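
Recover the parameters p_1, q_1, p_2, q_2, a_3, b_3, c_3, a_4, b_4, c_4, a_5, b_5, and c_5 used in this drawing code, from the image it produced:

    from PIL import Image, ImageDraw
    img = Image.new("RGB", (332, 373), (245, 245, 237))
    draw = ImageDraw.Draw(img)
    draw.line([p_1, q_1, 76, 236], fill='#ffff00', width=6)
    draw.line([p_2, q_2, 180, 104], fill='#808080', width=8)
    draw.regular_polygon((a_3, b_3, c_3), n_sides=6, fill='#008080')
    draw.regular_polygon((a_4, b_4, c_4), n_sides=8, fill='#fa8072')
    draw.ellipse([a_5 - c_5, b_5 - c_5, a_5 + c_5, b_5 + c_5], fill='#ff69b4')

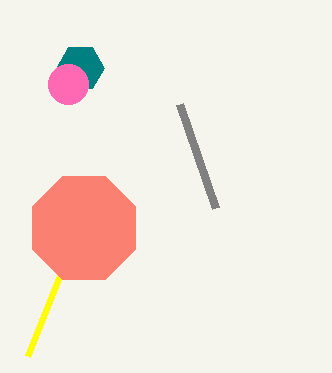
p_1 = 28, q_1 = 356, p_2 = 216, q_2 = 208, a_3 = 80, b_3 = 68, c_3 = 24, a_4 = 84, b_4 = 228, c_4 = 56, a_5 = 68, b_5 = 84, c_5 = 20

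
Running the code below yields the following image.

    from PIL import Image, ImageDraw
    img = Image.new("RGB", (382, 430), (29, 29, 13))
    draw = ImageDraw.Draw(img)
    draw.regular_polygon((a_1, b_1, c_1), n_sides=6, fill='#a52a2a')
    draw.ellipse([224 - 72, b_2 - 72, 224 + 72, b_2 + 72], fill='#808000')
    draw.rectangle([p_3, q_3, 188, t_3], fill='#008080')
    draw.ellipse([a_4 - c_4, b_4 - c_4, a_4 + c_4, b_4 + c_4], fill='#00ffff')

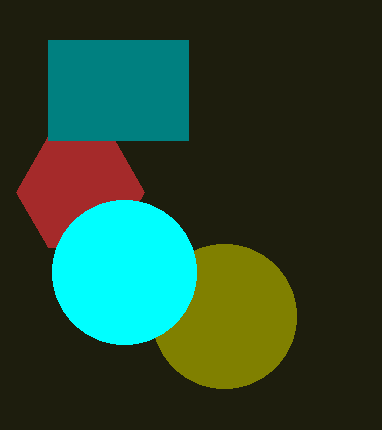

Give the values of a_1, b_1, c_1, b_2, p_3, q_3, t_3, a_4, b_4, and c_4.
a_1 = 80
b_1 = 192
c_1 = 64
b_2 = 316
p_3 = 48
q_3 = 40
t_3 = 140
a_4 = 124
b_4 = 272
c_4 = 72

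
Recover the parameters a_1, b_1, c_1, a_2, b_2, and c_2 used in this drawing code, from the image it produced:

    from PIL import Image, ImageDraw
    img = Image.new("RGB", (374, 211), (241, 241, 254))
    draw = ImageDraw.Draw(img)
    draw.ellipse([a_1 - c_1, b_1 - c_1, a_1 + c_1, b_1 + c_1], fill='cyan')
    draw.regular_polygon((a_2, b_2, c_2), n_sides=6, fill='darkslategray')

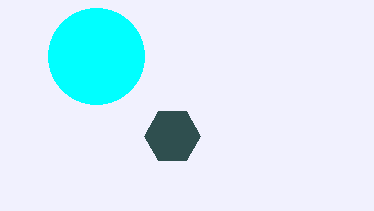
a_1 = 96; b_1 = 56; c_1 = 48; a_2 = 172; b_2 = 136; c_2 = 28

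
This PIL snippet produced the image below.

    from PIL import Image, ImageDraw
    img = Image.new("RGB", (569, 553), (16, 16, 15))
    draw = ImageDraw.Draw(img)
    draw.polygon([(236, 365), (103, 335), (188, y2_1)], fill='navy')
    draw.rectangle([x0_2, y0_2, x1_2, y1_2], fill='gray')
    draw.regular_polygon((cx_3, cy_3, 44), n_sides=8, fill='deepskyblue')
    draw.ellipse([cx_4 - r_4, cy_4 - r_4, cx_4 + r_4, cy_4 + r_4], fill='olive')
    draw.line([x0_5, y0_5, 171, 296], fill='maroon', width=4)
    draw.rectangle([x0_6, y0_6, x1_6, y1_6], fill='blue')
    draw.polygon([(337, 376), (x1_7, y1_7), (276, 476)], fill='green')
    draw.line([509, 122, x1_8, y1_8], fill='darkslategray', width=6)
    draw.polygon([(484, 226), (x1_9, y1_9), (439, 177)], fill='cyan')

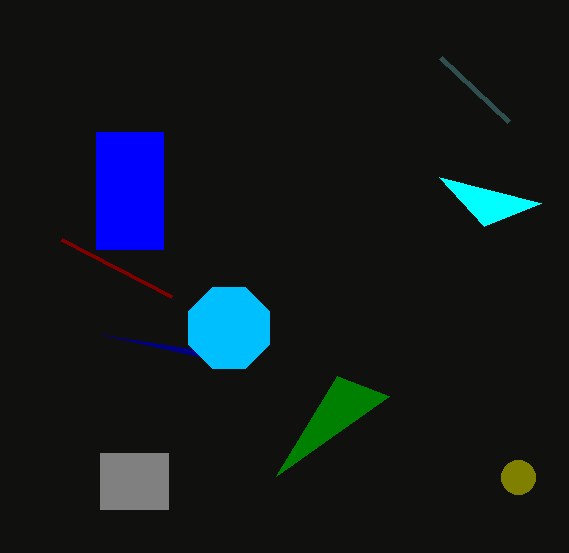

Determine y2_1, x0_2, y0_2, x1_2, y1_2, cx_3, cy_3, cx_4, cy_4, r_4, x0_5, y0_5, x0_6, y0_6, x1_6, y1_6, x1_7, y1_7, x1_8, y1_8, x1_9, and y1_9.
y2_1 = 348, x0_2 = 100, y0_2 = 453, x1_2 = 168, y1_2 = 509, cx_3 = 229, cy_3 = 328, cx_4 = 518, cy_4 = 477, r_4 = 17, x0_5 = 61, y0_5 = 239, x0_6 = 96, y0_6 = 132, x1_6 = 163, y1_6 = 249, x1_7 = 389, y1_7 = 396, x1_8 = 441, y1_8 = 58, x1_9 = 541, y1_9 = 203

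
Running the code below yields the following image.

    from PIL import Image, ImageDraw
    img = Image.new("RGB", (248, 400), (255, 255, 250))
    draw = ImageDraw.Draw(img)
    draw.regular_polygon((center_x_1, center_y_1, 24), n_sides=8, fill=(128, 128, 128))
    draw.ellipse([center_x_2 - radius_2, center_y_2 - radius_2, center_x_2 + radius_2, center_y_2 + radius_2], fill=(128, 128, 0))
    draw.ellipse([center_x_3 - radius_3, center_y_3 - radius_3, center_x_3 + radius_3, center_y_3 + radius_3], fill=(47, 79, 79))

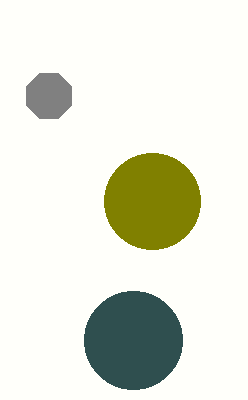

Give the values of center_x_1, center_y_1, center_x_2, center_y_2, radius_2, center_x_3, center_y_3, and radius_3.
center_x_1 = 49, center_y_1 = 96, center_x_2 = 152, center_y_2 = 201, radius_2 = 48, center_x_3 = 133, center_y_3 = 340, radius_3 = 49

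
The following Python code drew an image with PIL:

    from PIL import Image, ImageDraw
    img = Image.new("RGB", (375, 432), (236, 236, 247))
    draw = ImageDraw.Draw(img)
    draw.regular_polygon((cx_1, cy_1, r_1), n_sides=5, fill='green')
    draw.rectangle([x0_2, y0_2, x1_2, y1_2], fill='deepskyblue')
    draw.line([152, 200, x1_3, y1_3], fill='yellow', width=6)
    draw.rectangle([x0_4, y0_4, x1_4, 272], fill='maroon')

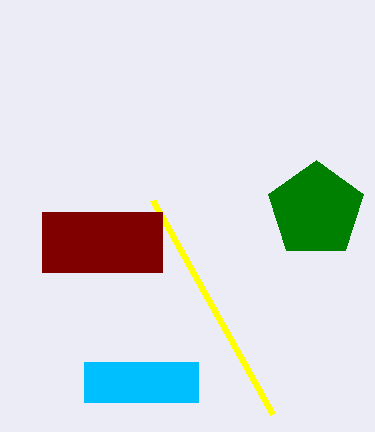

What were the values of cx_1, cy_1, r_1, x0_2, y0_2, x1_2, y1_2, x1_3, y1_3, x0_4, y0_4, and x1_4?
cx_1 = 316, cy_1 = 210, r_1 = 50, x0_2 = 84, y0_2 = 362, x1_2 = 198, y1_2 = 402, x1_3 = 272, y1_3 = 414, x0_4 = 42, y0_4 = 212, x1_4 = 162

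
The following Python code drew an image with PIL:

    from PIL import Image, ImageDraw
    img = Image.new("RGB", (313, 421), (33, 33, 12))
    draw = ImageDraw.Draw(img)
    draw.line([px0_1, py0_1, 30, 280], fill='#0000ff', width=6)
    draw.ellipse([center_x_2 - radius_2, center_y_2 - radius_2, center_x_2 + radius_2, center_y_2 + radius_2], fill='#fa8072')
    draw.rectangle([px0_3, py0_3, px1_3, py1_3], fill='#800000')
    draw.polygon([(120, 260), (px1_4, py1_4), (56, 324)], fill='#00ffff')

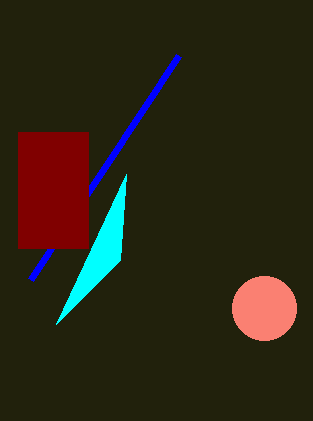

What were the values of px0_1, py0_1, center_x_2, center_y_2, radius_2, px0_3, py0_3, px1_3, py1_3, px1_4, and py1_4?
px0_1 = 178
py0_1 = 56
center_x_2 = 264
center_y_2 = 308
radius_2 = 32
px0_3 = 18
py0_3 = 132
px1_3 = 88
py1_3 = 248
px1_4 = 126
py1_4 = 174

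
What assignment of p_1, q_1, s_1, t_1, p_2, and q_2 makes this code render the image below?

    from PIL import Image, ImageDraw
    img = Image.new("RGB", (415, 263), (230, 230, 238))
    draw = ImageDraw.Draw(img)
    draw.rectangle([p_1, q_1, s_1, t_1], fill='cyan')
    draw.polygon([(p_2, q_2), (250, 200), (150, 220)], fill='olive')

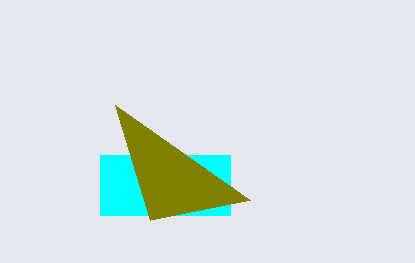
p_1 = 100, q_1 = 155, s_1 = 230, t_1 = 215, p_2 = 115, q_2 = 105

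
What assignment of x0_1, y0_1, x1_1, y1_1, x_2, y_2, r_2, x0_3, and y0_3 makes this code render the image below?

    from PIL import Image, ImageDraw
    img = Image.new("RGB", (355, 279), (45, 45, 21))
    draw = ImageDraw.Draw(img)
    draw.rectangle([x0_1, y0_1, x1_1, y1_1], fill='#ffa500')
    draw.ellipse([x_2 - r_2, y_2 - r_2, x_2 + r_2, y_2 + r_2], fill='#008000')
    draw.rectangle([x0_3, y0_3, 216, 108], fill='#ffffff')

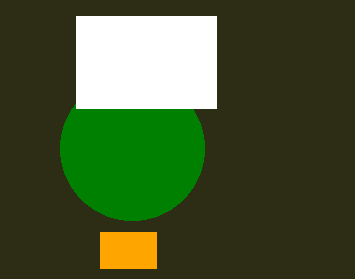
x0_1 = 100
y0_1 = 232
x1_1 = 156
y1_1 = 268
x_2 = 132
y_2 = 148
r_2 = 72
x0_3 = 76
y0_3 = 16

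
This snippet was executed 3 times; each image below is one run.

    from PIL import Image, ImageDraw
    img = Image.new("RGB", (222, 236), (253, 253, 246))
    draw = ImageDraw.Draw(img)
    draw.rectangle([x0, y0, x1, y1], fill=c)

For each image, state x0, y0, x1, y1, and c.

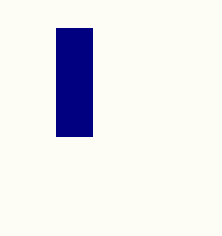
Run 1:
x0 = 56, y0 = 28, x1 = 92, y1 = 136, c = 'navy'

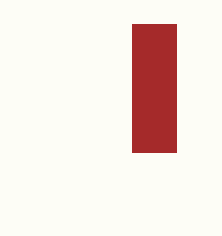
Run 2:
x0 = 132
y0 = 24
x1 = 176
y1 = 152
c = 'brown'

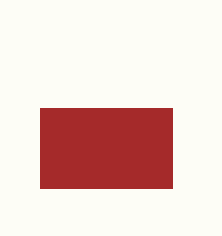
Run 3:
x0 = 40, y0 = 108, x1 = 172, y1 = 188, c = 'brown'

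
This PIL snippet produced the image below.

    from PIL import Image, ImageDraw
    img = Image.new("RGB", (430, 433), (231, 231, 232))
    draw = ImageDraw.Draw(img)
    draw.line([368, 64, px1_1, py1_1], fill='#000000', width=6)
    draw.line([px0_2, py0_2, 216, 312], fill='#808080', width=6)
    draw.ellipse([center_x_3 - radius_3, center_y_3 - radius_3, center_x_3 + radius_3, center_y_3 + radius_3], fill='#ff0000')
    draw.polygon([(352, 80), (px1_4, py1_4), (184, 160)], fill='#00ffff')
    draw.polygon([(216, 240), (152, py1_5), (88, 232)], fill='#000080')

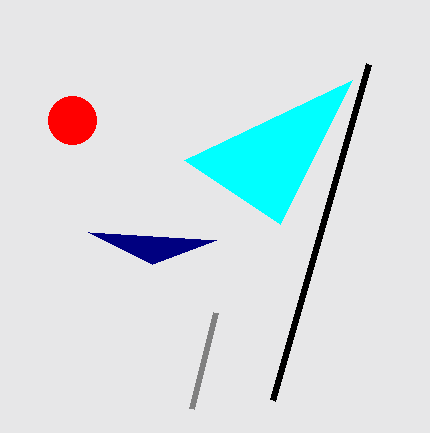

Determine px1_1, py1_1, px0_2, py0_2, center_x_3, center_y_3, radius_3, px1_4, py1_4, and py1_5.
px1_1 = 272
py1_1 = 400
px0_2 = 192
py0_2 = 408
center_x_3 = 72
center_y_3 = 120
radius_3 = 24
px1_4 = 280
py1_4 = 224
py1_5 = 264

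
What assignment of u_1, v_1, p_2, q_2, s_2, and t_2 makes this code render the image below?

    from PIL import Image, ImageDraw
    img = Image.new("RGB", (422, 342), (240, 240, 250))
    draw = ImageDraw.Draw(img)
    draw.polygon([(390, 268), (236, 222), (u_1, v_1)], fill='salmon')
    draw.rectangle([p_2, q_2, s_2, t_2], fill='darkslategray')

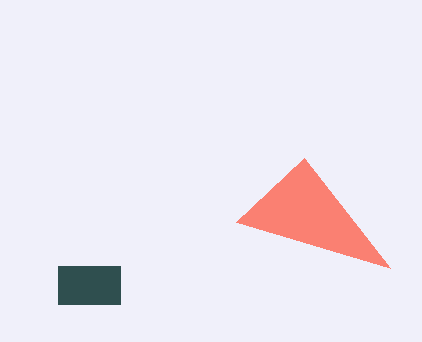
u_1 = 304, v_1 = 158, p_2 = 58, q_2 = 266, s_2 = 120, t_2 = 304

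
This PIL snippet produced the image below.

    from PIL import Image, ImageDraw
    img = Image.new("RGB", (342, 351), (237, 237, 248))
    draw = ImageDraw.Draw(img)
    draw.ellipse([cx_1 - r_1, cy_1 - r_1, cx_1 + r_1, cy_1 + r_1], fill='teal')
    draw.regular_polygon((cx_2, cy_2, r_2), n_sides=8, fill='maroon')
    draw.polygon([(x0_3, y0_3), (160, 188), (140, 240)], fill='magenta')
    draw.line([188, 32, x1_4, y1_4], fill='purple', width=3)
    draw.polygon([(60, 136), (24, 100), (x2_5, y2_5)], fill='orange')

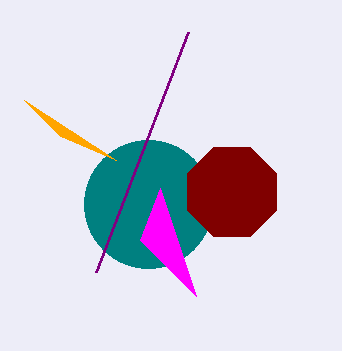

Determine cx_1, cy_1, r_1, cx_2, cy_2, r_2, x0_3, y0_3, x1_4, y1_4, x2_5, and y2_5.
cx_1 = 148, cy_1 = 204, r_1 = 64, cx_2 = 232, cy_2 = 192, r_2 = 48, x0_3 = 196, y0_3 = 296, x1_4 = 96, y1_4 = 272, x2_5 = 116, y2_5 = 160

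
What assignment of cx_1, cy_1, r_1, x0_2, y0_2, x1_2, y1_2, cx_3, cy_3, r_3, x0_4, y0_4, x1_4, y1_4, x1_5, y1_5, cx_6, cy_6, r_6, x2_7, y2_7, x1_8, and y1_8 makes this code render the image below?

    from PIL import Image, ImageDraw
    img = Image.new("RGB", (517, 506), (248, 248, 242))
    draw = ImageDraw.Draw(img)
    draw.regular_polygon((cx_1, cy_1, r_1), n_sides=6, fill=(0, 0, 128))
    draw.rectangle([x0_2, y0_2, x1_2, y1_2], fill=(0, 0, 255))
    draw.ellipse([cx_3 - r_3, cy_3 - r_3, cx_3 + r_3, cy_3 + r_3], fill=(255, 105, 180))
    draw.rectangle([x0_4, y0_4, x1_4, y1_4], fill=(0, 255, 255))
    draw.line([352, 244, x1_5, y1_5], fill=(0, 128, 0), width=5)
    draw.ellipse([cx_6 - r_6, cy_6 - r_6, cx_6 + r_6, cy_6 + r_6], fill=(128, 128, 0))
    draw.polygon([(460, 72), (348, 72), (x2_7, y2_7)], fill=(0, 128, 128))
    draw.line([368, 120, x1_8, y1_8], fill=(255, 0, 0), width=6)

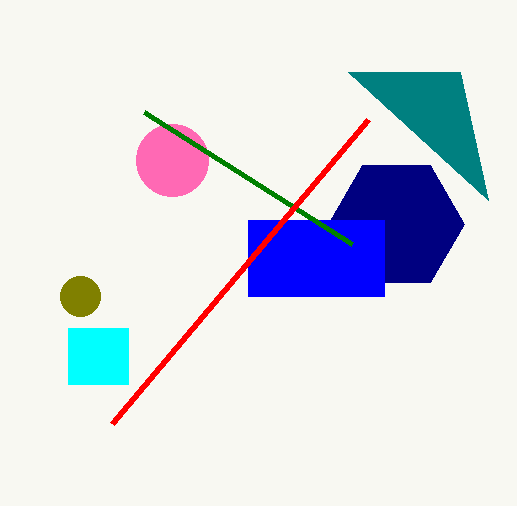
cx_1 = 396; cy_1 = 224; r_1 = 68; x0_2 = 248; y0_2 = 220; x1_2 = 384; y1_2 = 296; cx_3 = 172; cy_3 = 160; r_3 = 36; x0_4 = 68; y0_4 = 328; x1_4 = 128; y1_4 = 384; x1_5 = 144; y1_5 = 112; cx_6 = 80; cy_6 = 296; r_6 = 20; x2_7 = 488; y2_7 = 200; x1_8 = 112; y1_8 = 424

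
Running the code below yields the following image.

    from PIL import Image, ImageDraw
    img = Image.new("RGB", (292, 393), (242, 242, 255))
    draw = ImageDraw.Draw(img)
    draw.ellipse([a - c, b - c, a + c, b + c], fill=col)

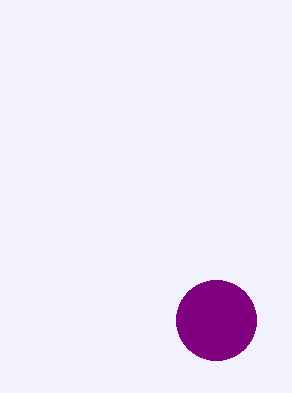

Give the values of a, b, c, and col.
a = 216
b = 320
c = 40
col = 'purple'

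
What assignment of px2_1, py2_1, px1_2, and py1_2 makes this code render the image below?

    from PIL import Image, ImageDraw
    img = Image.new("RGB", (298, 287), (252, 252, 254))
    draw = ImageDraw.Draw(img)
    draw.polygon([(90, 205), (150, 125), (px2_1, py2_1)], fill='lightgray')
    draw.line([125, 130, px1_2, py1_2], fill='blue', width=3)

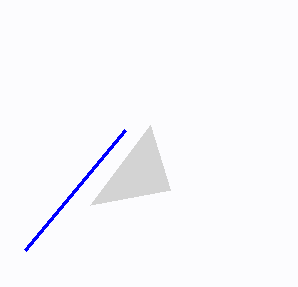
px2_1 = 170
py2_1 = 190
px1_2 = 25
py1_2 = 250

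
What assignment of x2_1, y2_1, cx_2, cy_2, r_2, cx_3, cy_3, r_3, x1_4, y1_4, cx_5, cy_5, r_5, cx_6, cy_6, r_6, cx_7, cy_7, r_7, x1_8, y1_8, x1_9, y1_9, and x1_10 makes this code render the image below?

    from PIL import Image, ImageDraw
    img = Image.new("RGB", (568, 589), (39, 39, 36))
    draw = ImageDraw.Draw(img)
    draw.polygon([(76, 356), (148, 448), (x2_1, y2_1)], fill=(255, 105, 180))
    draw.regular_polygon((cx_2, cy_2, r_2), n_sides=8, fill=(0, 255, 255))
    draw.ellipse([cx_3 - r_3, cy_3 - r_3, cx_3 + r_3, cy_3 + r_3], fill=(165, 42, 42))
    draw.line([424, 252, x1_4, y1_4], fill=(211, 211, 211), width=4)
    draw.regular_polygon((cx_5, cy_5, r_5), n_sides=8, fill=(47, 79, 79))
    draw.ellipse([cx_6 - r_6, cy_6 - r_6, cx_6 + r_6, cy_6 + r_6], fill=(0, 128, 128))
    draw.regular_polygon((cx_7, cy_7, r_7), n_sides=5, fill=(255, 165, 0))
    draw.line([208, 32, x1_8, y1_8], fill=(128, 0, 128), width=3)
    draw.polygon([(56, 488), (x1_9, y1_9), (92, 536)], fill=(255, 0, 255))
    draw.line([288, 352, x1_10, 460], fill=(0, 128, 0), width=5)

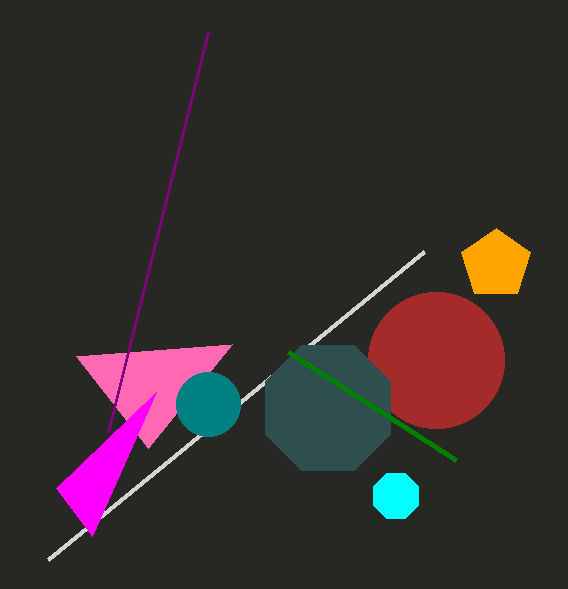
x2_1 = 232, y2_1 = 344, cx_2 = 396, cy_2 = 496, r_2 = 24, cx_3 = 436, cy_3 = 360, r_3 = 68, x1_4 = 48, y1_4 = 560, cx_5 = 328, cy_5 = 408, r_5 = 68, cx_6 = 208, cy_6 = 404, r_6 = 32, cx_7 = 496, cy_7 = 264, r_7 = 36, x1_8 = 108, y1_8 = 432, x1_9 = 156, y1_9 = 392, x1_10 = 456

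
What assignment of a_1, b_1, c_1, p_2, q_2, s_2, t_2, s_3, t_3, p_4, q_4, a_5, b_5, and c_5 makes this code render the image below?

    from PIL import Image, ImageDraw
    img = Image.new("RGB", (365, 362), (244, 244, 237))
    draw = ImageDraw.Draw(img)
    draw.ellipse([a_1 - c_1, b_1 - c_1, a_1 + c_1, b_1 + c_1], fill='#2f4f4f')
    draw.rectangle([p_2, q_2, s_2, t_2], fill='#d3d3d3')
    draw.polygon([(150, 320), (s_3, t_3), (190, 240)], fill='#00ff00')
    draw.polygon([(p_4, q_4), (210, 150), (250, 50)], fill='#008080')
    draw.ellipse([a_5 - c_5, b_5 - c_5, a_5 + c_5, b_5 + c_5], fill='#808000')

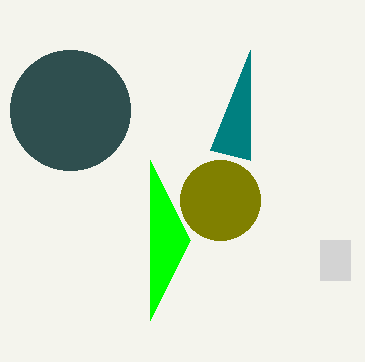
a_1 = 70; b_1 = 110; c_1 = 60; p_2 = 320; q_2 = 240; s_2 = 350; t_2 = 280; s_3 = 150; t_3 = 160; p_4 = 250; q_4 = 160; a_5 = 220; b_5 = 200; c_5 = 40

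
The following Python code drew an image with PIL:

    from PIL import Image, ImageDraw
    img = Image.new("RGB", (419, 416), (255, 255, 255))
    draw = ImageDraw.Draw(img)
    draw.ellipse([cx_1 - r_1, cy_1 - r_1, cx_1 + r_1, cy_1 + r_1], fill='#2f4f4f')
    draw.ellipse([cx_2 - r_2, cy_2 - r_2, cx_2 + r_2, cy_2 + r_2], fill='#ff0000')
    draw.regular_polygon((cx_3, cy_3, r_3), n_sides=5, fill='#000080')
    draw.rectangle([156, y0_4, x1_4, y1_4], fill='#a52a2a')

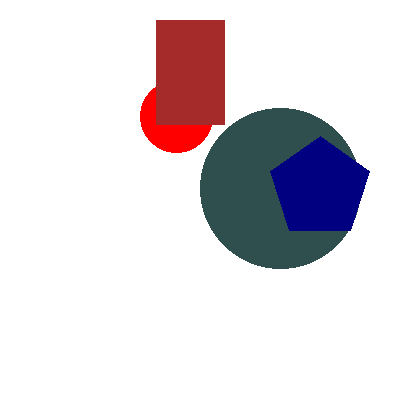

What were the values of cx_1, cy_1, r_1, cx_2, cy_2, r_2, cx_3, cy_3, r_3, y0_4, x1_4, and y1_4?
cx_1 = 280
cy_1 = 188
r_1 = 80
cx_2 = 176
cy_2 = 116
r_2 = 36
cx_3 = 320
cy_3 = 188
r_3 = 52
y0_4 = 20
x1_4 = 224
y1_4 = 124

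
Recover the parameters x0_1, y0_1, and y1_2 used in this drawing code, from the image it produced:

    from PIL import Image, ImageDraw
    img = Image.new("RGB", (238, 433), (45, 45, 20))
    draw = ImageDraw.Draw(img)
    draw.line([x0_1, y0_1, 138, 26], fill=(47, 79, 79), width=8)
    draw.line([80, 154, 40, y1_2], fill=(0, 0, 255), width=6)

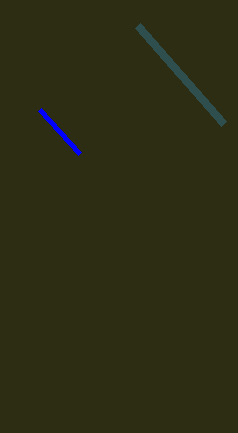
x0_1 = 224, y0_1 = 124, y1_2 = 110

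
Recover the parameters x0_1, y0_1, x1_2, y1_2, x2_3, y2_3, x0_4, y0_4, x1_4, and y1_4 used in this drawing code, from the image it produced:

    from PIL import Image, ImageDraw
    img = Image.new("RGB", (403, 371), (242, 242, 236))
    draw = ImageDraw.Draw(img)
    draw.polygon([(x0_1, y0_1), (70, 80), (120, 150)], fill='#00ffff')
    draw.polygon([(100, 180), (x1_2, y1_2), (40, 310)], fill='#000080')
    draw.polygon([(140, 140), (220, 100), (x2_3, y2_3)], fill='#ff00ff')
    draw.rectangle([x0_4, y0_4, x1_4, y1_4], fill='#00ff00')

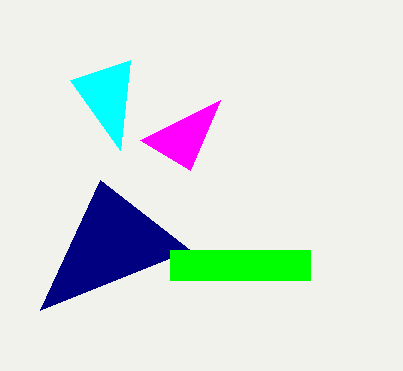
x0_1 = 130, y0_1 = 60, x1_2 = 190, y1_2 = 250, x2_3 = 190, y2_3 = 170, x0_4 = 170, y0_4 = 250, x1_4 = 310, y1_4 = 280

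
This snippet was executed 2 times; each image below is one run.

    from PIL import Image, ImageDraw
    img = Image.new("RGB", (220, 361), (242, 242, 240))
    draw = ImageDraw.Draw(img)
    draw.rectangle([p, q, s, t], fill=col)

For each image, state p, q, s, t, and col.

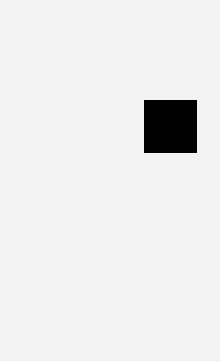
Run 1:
p = 144
q = 100
s = 196
t = 152
col = 'black'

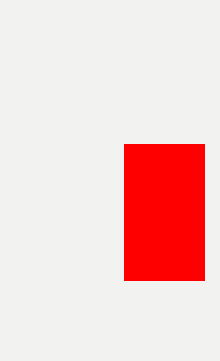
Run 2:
p = 124, q = 144, s = 204, t = 280, col = 'red'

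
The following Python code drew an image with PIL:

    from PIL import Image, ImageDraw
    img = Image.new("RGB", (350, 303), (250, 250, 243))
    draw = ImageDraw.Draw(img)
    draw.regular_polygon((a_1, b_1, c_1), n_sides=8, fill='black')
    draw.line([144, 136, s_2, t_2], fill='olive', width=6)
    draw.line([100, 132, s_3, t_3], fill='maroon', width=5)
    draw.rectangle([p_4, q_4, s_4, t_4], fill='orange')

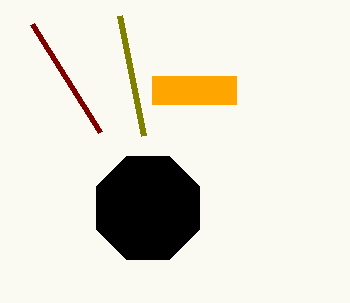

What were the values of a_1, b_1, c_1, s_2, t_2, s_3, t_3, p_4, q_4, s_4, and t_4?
a_1 = 148; b_1 = 208; c_1 = 56; s_2 = 120; t_2 = 16; s_3 = 32; t_3 = 24; p_4 = 152; q_4 = 76; s_4 = 236; t_4 = 104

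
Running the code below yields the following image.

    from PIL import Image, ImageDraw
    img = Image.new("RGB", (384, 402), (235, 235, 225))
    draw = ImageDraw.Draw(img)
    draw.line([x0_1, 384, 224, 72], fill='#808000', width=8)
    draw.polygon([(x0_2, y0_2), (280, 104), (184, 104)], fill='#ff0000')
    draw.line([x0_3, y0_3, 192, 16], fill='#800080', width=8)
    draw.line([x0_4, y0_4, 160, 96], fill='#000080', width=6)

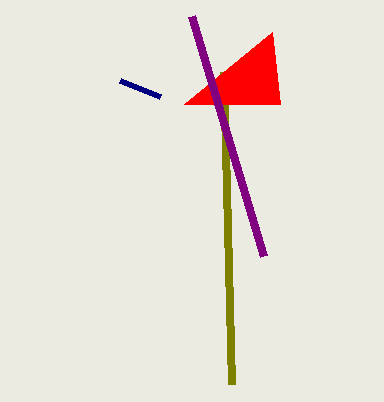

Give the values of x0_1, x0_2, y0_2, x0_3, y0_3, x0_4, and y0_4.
x0_1 = 232, x0_2 = 272, y0_2 = 32, x0_3 = 264, y0_3 = 256, x0_4 = 120, y0_4 = 80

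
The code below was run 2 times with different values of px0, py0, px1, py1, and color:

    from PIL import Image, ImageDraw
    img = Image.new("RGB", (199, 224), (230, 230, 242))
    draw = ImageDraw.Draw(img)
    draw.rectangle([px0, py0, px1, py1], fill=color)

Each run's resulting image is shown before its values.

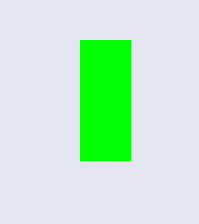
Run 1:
px0 = 80; py0 = 40; px1 = 130; py1 = 160; color = 'lime'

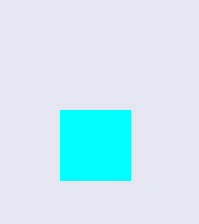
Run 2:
px0 = 60, py0 = 110, px1 = 130, py1 = 180, color = 'cyan'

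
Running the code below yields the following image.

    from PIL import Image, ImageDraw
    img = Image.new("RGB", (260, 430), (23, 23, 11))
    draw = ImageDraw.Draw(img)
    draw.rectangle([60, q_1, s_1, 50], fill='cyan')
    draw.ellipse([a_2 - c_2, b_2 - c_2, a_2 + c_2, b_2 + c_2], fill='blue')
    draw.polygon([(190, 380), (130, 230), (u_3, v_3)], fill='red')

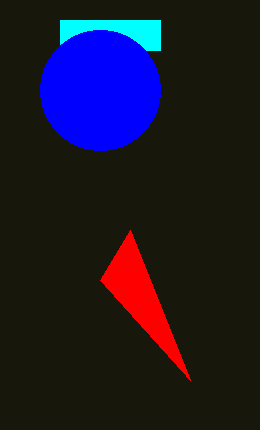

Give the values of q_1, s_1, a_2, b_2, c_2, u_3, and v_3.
q_1 = 20; s_1 = 160; a_2 = 100; b_2 = 90; c_2 = 60; u_3 = 100; v_3 = 280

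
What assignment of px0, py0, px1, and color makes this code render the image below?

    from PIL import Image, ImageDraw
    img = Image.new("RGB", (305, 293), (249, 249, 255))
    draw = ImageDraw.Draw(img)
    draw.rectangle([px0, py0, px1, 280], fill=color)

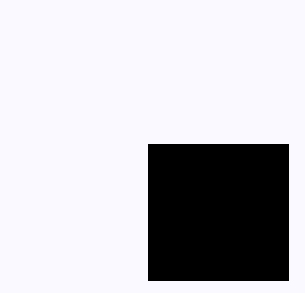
px0 = 148, py0 = 144, px1 = 288, color = 'black'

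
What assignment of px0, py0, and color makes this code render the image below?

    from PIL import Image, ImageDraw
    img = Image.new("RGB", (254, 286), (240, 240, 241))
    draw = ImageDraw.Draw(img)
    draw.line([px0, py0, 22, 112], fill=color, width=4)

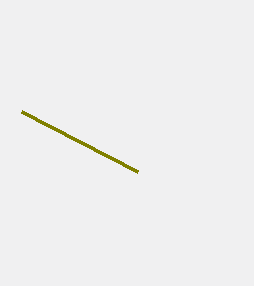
px0 = 138
py0 = 172
color = 'olive'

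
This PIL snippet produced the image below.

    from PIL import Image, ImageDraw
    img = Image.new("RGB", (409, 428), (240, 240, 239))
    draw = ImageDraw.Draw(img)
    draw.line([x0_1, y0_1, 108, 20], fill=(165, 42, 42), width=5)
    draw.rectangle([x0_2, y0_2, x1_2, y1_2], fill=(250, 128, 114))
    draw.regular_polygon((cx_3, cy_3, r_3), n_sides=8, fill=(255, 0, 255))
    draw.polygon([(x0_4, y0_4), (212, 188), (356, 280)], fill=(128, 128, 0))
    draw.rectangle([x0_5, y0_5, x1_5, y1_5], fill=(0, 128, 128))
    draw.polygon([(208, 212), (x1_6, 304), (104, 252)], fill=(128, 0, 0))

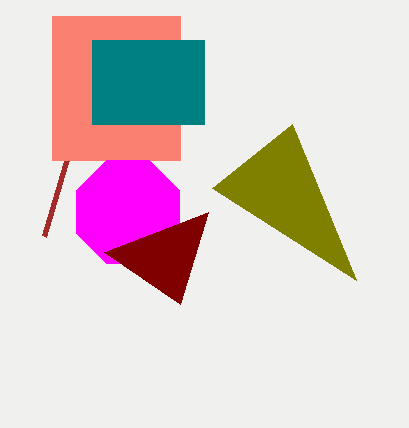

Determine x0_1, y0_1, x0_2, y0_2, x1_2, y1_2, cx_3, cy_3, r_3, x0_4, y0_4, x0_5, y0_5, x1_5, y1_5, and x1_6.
x0_1 = 44, y0_1 = 236, x0_2 = 52, y0_2 = 16, x1_2 = 180, y1_2 = 160, cx_3 = 128, cy_3 = 212, r_3 = 56, x0_4 = 292, y0_4 = 124, x0_5 = 92, y0_5 = 40, x1_5 = 204, y1_5 = 124, x1_6 = 180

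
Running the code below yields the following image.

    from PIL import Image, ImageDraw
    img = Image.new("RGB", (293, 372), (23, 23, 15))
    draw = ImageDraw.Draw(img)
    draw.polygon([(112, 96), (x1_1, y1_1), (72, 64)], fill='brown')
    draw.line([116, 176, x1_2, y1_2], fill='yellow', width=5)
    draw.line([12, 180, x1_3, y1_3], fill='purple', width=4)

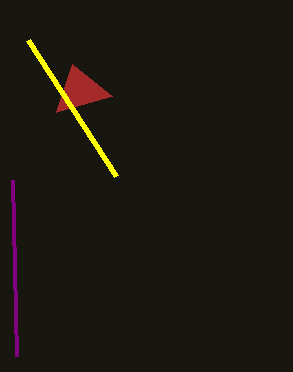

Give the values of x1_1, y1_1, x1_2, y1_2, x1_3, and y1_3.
x1_1 = 56
y1_1 = 112
x1_2 = 28
y1_2 = 40
x1_3 = 16
y1_3 = 356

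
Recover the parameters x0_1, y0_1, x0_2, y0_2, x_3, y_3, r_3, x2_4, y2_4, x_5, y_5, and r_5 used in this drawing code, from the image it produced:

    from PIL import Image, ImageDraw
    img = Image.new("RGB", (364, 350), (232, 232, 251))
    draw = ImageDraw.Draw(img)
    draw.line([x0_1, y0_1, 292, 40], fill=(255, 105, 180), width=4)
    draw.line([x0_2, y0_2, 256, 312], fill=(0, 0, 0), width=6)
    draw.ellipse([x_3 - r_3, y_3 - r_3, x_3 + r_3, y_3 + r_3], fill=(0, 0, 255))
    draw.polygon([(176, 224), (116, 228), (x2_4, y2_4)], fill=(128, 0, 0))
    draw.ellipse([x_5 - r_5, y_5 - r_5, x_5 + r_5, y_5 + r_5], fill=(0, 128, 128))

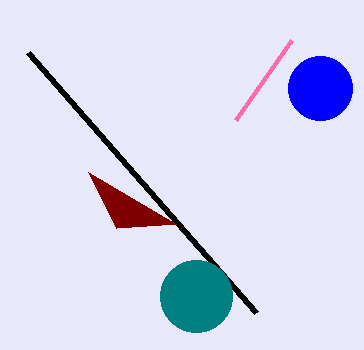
x0_1 = 236, y0_1 = 120, x0_2 = 28, y0_2 = 52, x_3 = 320, y_3 = 88, r_3 = 32, x2_4 = 88, y2_4 = 172, x_5 = 196, y_5 = 296, r_5 = 36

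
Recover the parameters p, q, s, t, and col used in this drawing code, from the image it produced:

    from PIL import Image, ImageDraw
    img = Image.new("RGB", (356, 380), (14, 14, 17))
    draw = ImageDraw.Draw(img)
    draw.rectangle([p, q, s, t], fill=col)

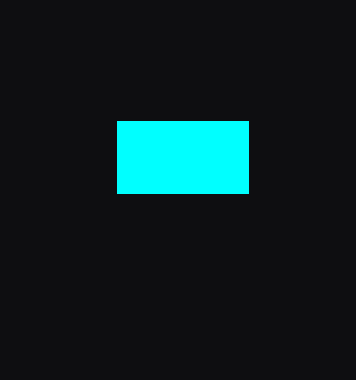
p = 117; q = 121; s = 248; t = 193; col = 'cyan'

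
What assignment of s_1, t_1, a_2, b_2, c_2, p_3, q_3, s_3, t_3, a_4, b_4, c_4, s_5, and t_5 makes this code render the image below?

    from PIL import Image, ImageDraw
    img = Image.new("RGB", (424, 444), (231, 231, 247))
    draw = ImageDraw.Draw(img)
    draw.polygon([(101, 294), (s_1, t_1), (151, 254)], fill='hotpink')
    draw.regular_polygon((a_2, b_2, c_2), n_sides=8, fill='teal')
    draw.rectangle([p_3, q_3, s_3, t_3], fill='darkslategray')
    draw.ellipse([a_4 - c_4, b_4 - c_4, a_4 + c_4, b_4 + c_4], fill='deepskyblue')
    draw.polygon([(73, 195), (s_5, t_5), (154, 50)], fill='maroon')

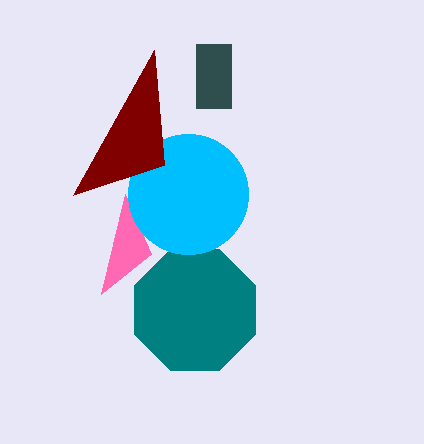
s_1 = 125
t_1 = 194
a_2 = 195
b_2 = 310
c_2 = 65
p_3 = 196
q_3 = 44
s_3 = 231
t_3 = 108
a_4 = 188
b_4 = 194
c_4 = 60
s_5 = 164
t_5 = 165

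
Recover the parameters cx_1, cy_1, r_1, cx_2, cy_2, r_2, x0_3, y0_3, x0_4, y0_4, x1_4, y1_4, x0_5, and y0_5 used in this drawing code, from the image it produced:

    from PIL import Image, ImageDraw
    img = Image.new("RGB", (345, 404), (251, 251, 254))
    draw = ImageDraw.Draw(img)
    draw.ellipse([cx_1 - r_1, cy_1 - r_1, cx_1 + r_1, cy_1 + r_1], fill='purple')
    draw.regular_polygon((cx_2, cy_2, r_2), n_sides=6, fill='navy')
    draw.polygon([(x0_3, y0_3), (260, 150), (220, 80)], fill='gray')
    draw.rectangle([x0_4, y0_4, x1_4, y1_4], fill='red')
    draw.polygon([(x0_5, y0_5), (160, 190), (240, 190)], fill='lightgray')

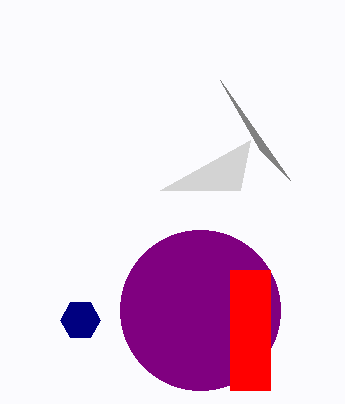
cx_1 = 200, cy_1 = 310, r_1 = 80, cx_2 = 80, cy_2 = 320, r_2 = 20, x0_3 = 290, y0_3 = 180, x0_4 = 230, y0_4 = 270, x1_4 = 270, y1_4 = 390, x0_5 = 250, y0_5 = 140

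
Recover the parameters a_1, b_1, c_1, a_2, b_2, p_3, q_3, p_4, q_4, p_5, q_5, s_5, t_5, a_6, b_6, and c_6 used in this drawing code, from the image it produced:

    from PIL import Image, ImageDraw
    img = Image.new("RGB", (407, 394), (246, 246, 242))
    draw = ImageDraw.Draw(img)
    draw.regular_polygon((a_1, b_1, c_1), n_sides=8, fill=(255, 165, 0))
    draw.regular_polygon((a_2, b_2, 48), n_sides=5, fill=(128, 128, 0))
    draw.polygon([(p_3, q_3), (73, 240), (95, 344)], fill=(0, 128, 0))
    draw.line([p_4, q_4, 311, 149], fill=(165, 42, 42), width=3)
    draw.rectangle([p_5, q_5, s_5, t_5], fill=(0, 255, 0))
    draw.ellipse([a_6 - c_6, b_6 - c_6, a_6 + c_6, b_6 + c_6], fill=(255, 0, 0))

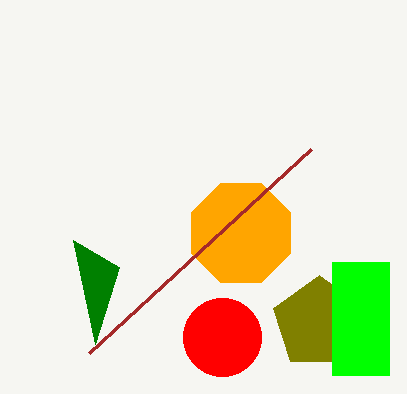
a_1 = 241; b_1 = 233; c_1 = 54; a_2 = 319; b_2 = 323; p_3 = 119; q_3 = 267; p_4 = 89; q_4 = 353; p_5 = 332; q_5 = 262; s_5 = 389; t_5 = 375; a_6 = 222; b_6 = 337; c_6 = 39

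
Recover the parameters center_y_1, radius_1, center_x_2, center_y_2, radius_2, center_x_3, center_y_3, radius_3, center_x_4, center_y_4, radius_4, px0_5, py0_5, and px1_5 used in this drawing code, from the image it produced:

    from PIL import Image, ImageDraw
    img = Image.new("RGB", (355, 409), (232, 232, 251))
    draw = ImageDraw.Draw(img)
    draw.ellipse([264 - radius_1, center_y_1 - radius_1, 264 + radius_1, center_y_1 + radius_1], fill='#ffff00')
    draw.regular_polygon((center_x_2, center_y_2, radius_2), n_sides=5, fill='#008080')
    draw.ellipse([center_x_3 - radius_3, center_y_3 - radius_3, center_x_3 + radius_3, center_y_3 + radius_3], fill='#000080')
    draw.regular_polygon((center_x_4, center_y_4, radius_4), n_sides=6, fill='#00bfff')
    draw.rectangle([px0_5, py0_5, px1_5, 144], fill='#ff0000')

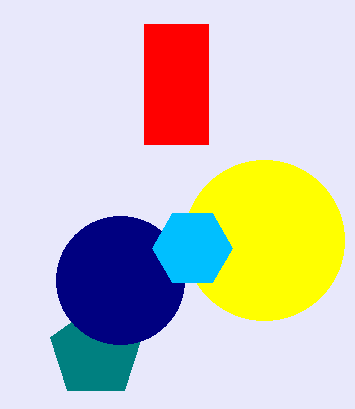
center_y_1 = 240; radius_1 = 80; center_x_2 = 96; center_y_2 = 352; radius_2 = 48; center_x_3 = 120; center_y_3 = 280; radius_3 = 64; center_x_4 = 192; center_y_4 = 248; radius_4 = 40; px0_5 = 144; py0_5 = 24; px1_5 = 208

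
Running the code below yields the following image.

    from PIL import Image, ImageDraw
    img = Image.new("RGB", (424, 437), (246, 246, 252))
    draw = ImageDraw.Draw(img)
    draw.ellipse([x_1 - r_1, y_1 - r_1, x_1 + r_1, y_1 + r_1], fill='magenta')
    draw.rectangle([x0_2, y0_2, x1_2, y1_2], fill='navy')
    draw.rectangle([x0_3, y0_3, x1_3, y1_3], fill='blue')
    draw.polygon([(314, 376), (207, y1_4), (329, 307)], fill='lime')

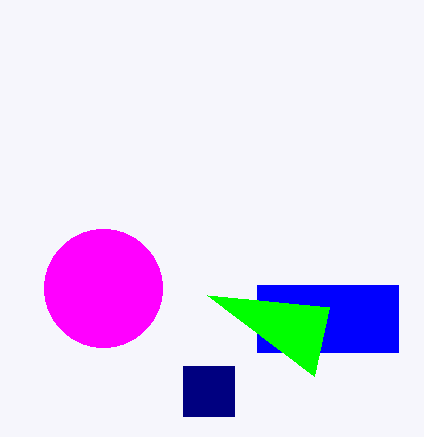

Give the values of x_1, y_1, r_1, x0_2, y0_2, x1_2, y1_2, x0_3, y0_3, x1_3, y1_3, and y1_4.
x_1 = 103, y_1 = 288, r_1 = 59, x0_2 = 183, y0_2 = 366, x1_2 = 234, y1_2 = 416, x0_3 = 257, y0_3 = 285, x1_3 = 398, y1_3 = 352, y1_4 = 295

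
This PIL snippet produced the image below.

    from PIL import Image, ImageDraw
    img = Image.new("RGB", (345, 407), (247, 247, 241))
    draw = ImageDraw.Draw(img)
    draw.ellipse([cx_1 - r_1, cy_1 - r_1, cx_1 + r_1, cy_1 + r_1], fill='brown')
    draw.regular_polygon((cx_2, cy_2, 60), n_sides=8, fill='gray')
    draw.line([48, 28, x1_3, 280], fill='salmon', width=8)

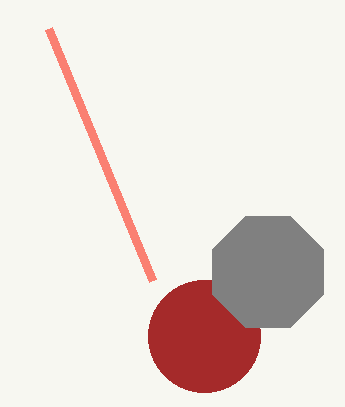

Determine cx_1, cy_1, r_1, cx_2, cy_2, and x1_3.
cx_1 = 204, cy_1 = 336, r_1 = 56, cx_2 = 268, cy_2 = 272, x1_3 = 152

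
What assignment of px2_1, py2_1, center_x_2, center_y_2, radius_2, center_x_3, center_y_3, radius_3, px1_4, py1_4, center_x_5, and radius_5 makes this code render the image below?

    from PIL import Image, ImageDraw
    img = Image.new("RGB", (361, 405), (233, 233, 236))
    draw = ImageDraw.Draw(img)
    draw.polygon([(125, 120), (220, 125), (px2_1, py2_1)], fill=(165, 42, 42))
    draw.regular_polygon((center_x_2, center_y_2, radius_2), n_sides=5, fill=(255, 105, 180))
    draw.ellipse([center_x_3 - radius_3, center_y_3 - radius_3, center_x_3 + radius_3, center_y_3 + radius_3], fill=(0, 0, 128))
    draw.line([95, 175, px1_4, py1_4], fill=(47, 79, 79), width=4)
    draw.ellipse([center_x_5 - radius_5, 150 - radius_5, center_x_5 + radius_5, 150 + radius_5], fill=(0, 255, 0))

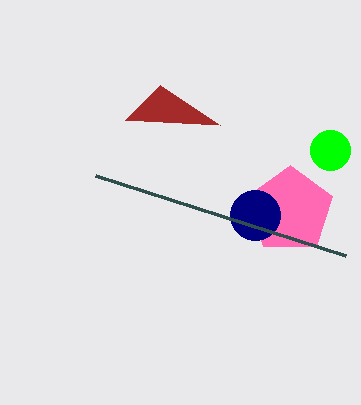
px2_1 = 160, py2_1 = 85, center_x_2 = 290, center_y_2 = 210, radius_2 = 45, center_x_3 = 255, center_y_3 = 215, radius_3 = 25, px1_4 = 345, py1_4 = 255, center_x_5 = 330, radius_5 = 20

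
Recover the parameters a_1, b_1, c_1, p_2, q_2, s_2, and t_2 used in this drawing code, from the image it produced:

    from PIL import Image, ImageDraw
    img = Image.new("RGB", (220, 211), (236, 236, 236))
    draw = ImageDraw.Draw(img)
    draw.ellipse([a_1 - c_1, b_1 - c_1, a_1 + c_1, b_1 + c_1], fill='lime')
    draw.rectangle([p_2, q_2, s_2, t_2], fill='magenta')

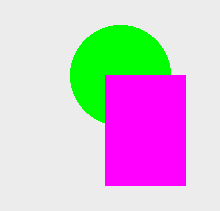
a_1 = 120, b_1 = 75, c_1 = 50, p_2 = 105, q_2 = 75, s_2 = 185, t_2 = 185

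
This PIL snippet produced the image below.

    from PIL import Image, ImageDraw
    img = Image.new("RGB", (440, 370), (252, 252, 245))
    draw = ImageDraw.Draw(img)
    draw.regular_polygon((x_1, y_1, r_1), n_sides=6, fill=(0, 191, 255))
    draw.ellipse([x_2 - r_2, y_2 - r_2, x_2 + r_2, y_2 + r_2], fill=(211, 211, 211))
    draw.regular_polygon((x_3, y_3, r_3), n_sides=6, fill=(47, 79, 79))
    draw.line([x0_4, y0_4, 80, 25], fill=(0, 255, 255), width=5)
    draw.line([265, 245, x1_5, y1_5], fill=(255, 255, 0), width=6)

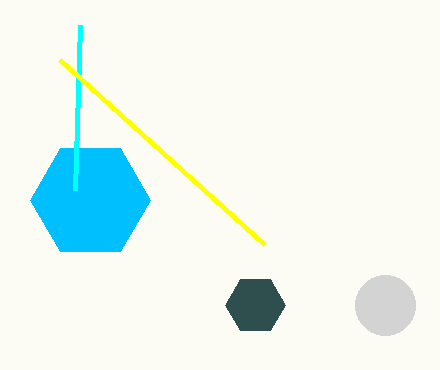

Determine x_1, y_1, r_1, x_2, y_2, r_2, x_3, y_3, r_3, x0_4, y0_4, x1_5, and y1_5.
x_1 = 90, y_1 = 200, r_1 = 60, x_2 = 385, y_2 = 305, r_2 = 30, x_3 = 255, y_3 = 305, r_3 = 30, x0_4 = 75, y0_4 = 190, x1_5 = 60, y1_5 = 60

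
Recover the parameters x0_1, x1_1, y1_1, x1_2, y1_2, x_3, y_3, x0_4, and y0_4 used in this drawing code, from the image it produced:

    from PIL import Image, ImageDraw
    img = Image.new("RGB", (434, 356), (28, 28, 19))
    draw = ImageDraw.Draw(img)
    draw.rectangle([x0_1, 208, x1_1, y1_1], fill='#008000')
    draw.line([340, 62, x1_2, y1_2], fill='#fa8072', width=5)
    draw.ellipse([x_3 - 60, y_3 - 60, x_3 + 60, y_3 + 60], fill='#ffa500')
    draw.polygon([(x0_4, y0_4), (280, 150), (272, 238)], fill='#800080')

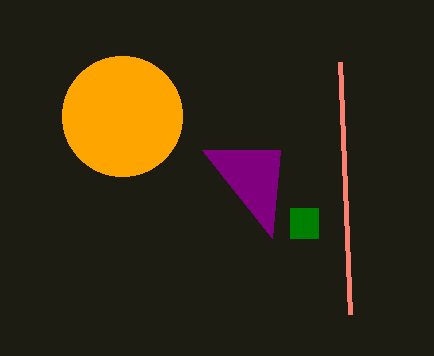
x0_1 = 290; x1_1 = 318; y1_1 = 238; x1_2 = 350; y1_2 = 314; x_3 = 122; y_3 = 116; x0_4 = 202; y0_4 = 150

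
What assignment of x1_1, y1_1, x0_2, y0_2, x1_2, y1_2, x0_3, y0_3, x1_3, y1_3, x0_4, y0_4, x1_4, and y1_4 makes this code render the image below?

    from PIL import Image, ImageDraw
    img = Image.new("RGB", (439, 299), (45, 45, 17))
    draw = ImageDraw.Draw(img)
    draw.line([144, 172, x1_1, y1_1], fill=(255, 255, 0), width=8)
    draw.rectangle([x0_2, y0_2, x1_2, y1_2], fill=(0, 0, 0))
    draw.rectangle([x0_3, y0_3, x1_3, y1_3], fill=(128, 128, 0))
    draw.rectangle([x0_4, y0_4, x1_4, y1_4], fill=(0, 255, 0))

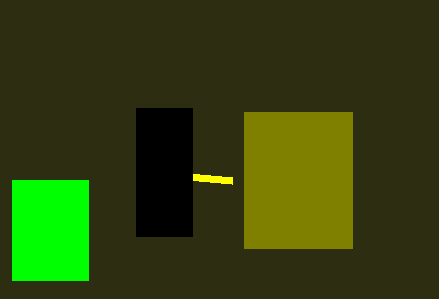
x1_1 = 232
y1_1 = 180
x0_2 = 136
y0_2 = 108
x1_2 = 192
y1_2 = 236
x0_3 = 244
y0_3 = 112
x1_3 = 352
y1_3 = 248
x0_4 = 12
y0_4 = 180
x1_4 = 88
y1_4 = 280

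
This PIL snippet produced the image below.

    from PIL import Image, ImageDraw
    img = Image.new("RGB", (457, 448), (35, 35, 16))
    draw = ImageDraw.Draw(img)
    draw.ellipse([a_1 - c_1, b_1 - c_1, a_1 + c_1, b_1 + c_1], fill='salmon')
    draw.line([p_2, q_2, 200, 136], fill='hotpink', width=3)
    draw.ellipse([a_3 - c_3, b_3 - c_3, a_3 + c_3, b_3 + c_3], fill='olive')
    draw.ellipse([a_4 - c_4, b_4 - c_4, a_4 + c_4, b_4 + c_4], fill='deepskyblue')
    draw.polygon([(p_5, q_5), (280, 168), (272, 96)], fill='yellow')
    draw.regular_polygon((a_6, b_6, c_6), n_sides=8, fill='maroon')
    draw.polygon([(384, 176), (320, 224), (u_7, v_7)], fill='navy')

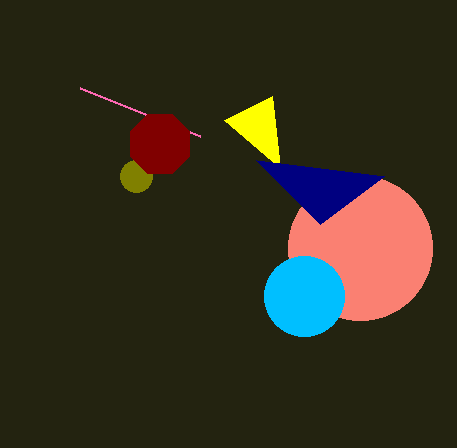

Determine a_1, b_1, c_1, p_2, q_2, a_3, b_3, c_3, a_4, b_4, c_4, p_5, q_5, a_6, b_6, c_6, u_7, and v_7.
a_1 = 360; b_1 = 248; c_1 = 72; p_2 = 80; q_2 = 88; a_3 = 136; b_3 = 176; c_3 = 16; a_4 = 304; b_4 = 296; c_4 = 40; p_5 = 224; q_5 = 120; a_6 = 160; b_6 = 144; c_6 = 32; u_7 = 256; v_7 = 160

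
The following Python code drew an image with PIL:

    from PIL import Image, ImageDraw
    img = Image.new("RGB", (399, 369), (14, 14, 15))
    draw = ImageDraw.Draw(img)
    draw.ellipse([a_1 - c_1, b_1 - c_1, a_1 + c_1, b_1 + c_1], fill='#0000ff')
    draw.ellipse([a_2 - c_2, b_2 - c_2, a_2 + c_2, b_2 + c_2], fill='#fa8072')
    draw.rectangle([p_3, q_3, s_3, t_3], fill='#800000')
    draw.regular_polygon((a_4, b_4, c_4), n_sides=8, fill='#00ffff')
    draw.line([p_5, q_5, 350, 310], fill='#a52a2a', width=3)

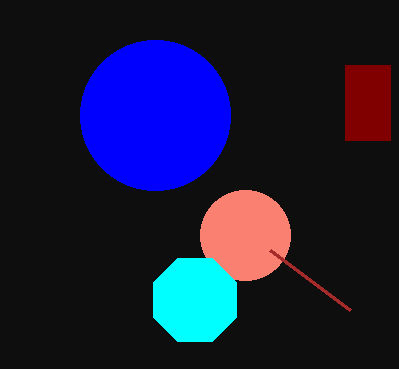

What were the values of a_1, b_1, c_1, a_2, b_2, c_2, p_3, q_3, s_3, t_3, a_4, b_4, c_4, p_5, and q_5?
a_1 = 155; b_1 = 115; c_1 = 75; a_2 = 245; b_2 = 235; c_2 = 45; p_3 = 345; q_3 = 65; s_3 = 390; t_3 = 140; a_4 = 195; b_4 = 300; c_4 = 45; p_5 = 270; q_5 = 250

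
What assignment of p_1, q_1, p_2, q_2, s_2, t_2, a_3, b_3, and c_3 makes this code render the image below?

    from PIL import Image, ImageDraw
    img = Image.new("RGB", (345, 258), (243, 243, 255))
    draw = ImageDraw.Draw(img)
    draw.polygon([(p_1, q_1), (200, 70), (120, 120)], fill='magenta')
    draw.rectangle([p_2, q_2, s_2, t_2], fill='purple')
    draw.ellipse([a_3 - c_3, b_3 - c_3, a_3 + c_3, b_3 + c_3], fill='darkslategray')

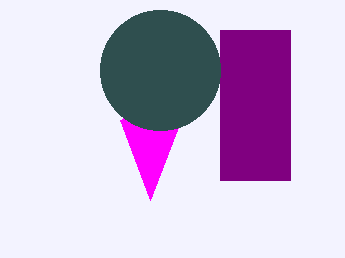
p_1 = 150; q_1 = 200; p_2 = 220; q_2 = 30; s_2 = 290; t_2 = 180; a_3 = 160; b_3 = 70; c_3 = 60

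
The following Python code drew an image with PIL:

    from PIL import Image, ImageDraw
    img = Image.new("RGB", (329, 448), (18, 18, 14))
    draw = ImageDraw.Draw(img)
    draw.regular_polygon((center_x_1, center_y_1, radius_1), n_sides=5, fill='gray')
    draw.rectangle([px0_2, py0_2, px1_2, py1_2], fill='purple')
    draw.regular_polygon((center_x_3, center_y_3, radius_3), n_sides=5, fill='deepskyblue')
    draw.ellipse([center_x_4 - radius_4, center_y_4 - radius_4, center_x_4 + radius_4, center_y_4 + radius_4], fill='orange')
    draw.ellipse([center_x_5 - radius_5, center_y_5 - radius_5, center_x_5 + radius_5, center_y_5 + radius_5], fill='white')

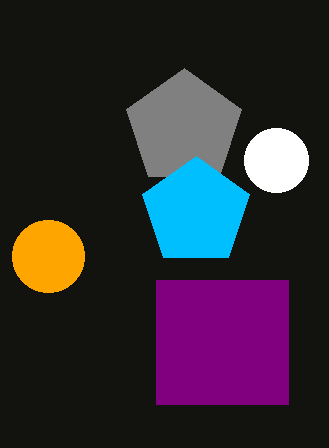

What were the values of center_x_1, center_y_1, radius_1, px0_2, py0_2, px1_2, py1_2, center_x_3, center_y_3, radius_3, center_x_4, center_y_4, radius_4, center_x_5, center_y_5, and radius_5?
center_x_1 = 184
center_y_1 = 128
radius_1 = 60
px0_2 = 156
py0_2 = 280
px1_2 = 288
py1_2 = 404
center_x_3 = 196
center_y_3 = 212
radius_3 = 56
center_x_4 = 48
center_y_4 = 256
radius_4 = 36
center_x_5 = 276
center_y_5 = 160
radius_5 = 32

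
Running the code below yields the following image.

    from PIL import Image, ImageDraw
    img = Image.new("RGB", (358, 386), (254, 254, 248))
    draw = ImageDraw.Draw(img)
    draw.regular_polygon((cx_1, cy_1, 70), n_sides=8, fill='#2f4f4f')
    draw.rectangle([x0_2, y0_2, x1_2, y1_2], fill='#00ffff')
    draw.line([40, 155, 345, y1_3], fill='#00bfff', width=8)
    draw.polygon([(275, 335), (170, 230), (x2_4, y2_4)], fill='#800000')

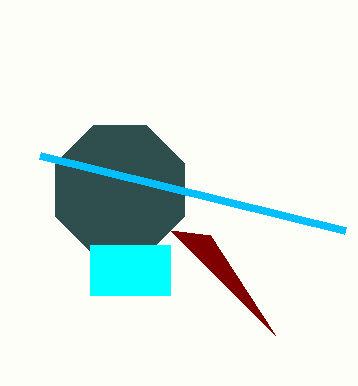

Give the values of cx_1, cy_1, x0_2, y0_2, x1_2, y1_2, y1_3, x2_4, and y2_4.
cx_1 = 120
cy_1 = 190
x0_2 = 90
y0_2 = 245
x1_2 = 170
y1_2 = 295
y1_3 = 230
x2_4 = 210
y2_4 = 235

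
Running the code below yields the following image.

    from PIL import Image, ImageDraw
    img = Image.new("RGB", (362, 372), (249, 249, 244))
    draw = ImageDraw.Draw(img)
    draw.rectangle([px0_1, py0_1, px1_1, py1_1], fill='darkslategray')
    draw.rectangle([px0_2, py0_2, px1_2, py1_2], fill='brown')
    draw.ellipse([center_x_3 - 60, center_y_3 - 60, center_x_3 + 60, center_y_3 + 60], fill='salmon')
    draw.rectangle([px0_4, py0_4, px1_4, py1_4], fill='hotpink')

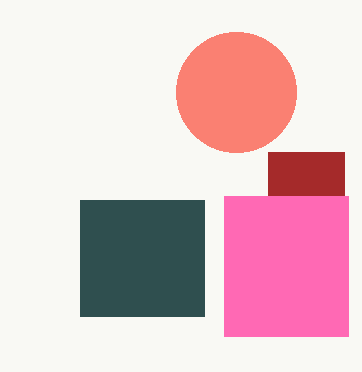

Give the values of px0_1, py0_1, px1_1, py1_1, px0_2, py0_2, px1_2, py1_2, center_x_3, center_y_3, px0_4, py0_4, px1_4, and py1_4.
px0_1 = 80; py0_1 = 200; px1_1 = 204; py1_1 = 316; px0_2 = 268; py0_2 = 152; px1_2 = 344; py1_2 = 196; center_x_3 = 236; center_y_3 = 92; px0_4 = 224; py0_4 = 196; px1_4 = 348; py1_4 = 336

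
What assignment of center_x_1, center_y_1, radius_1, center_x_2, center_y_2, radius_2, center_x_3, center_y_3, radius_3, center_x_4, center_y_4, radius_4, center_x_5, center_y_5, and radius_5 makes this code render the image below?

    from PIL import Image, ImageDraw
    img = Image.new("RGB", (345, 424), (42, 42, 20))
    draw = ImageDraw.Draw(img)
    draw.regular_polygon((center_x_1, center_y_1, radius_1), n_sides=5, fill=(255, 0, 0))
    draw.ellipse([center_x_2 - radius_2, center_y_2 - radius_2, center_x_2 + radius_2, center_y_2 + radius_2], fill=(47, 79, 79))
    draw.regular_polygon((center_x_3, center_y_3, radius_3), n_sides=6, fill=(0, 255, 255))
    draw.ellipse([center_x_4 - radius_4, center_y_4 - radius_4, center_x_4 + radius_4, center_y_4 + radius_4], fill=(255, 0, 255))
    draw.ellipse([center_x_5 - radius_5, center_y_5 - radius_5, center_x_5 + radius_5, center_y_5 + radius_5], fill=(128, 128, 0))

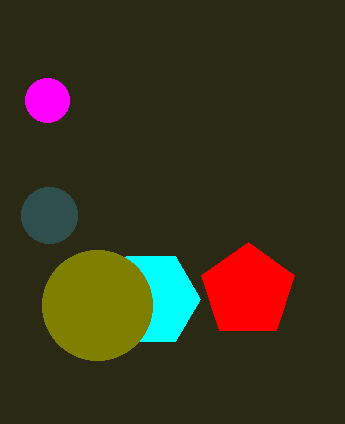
center_x_1 = 248; center_y_1 = 291; radius_1 = 49; center_x_2 = 49; center_y_2 = 215; radius_2 = 28; center_x_3 = 151; center_y_3 = 299; radius_3 = 49; center_x_4 = 47; center_y_4 = 100; radius_4 = 22; center_x_5 = 97; center_y_5 = 305; radius_5 = 55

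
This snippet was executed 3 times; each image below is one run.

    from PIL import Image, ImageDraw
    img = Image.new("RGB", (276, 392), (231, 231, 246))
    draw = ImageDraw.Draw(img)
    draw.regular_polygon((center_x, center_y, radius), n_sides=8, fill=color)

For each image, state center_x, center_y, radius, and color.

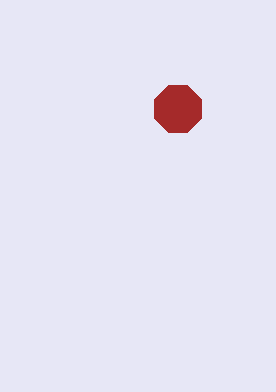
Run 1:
center_x = 178; center_y = 109; radius = 25; color = 'brown'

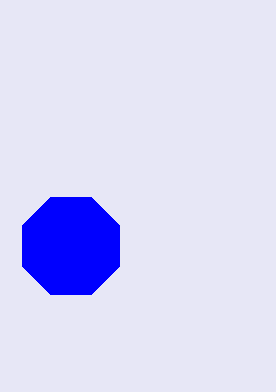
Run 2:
center_x = 71, center_y = 246, radius = 53, color = 'blue'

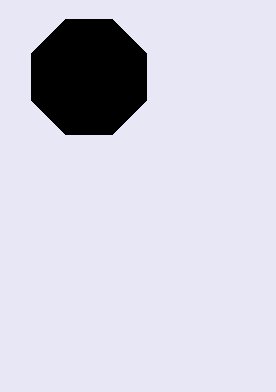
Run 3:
center_x = 89
center_y = 77
radius = 62
color = 'black'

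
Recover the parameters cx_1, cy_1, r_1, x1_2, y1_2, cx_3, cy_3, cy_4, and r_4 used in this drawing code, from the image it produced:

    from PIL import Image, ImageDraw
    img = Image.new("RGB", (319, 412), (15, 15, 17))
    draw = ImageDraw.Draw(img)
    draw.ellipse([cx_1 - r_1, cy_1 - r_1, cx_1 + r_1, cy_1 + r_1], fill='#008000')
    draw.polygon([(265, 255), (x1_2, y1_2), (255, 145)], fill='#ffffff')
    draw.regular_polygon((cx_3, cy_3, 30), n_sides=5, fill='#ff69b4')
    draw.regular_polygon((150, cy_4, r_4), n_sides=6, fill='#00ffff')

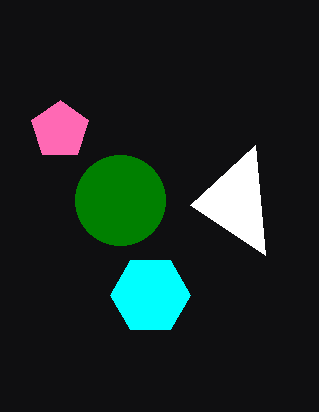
cx_1 = 120
cy_1 = 200
r_1 = 45
x1_2 = 190
y1_2 = 205
cx_3 = 60
cy_3 = 130
cy_4 = 295
r_4 = 40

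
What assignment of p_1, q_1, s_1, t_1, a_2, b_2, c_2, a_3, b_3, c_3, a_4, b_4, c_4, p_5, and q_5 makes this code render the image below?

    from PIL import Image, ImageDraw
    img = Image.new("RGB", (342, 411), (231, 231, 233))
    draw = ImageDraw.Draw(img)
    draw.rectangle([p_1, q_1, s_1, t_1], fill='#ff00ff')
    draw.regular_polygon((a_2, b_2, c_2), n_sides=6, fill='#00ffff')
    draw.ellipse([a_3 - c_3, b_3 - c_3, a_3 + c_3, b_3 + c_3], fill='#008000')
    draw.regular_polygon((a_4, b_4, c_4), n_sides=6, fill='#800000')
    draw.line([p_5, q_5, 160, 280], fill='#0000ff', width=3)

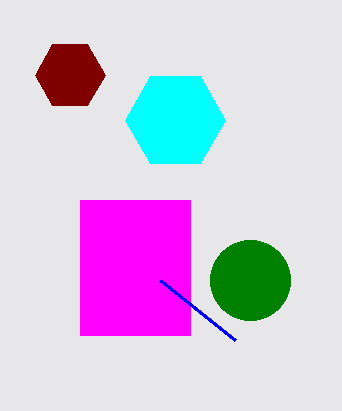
p_1 = 80; q_1 = 200; s_1 = 190; t_1 = 335; a_2 = 175; b_2 = 120; c_2 = 50; a_3 = 250; b_3 = 280; c_3 = 40; a_4 = 70; b_4 = 75; c_4 = 35; p_5 = 235; q_5 = 340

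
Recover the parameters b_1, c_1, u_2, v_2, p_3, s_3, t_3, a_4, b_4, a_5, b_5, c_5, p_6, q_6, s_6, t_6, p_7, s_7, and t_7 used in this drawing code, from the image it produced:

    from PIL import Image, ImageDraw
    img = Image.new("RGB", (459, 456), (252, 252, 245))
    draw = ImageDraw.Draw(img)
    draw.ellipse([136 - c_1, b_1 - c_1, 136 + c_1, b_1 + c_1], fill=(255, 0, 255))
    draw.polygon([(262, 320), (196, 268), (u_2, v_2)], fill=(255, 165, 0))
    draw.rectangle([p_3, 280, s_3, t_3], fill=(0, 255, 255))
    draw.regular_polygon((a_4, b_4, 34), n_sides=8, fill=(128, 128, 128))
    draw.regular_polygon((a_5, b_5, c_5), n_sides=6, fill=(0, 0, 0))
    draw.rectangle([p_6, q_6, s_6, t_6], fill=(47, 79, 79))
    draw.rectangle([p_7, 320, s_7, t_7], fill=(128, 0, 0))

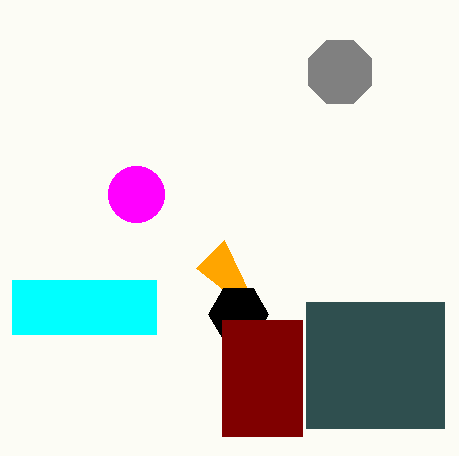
b_1 = 194, c_1 = 28, u_2 = 224, v_2 = 240, p_3 = 12, s_3 = 156, t_3 = 334, a_4 = 340, b_4 = 72, a_5 = 238, b_5 = 314, c_5 = 30, p_6 = 306, q_6 = 302, s_6 = 444, t_6 = 428, p_7 = 222, s_7 = 302, t_7 = 436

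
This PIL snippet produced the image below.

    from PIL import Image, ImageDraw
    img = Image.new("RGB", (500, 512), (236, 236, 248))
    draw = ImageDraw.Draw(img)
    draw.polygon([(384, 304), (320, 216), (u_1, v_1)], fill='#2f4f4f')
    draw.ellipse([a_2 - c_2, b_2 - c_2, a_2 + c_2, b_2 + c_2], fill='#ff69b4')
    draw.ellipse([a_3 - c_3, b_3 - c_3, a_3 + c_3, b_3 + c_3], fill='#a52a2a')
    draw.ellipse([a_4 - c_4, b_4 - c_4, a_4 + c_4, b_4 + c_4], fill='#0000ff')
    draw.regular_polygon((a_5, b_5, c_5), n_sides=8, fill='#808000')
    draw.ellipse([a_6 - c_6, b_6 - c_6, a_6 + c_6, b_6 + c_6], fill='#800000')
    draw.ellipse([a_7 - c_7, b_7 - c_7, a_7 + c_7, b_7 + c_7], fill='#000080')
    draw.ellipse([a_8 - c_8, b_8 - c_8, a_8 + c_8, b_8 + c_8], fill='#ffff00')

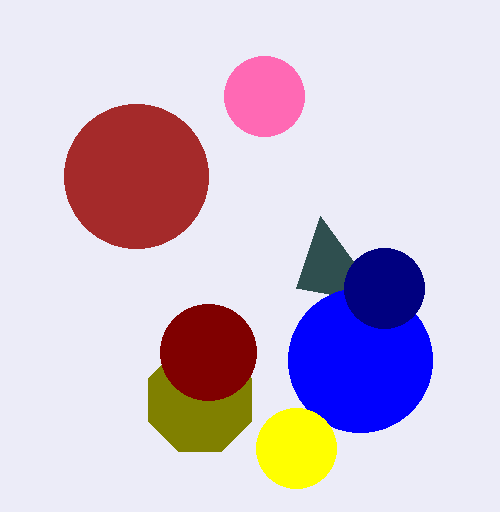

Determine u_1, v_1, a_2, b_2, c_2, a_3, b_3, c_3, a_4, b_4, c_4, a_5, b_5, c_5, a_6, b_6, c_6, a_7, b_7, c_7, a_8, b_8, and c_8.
u_1 = 296
v_1 = 288
a_2 = 264
b_2 = 96
c_2 = 40
a_3 = 136
b_3 = 176
c_3 = 72
a_4 = 360
b_4 = 360
c_4 = 72
a_5 = 200
b_5 = 400
c_5 = 56
a_6 = 208
b_6 = 352
c_6 = 48
a_7 = 384
b_7 = 288
c_7 = 40
a_8 = 296
b_8 = 448
c_8 = 40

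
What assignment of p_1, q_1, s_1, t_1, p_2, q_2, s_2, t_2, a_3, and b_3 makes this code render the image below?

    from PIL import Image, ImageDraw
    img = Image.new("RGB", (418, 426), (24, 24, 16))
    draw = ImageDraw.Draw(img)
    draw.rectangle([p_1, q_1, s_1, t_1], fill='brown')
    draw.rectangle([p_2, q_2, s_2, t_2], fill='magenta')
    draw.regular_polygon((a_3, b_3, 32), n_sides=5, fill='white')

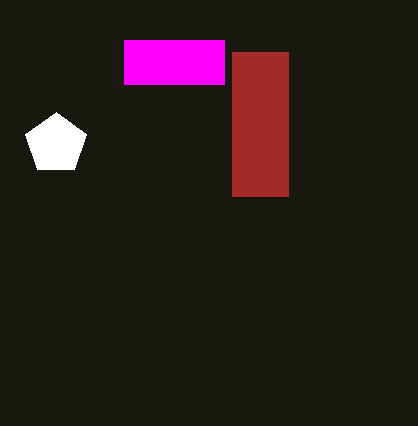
p_1 = 232, q_1 = 52, s_1 = 288, t_1 = 196, p_2 = 124, q_2 = 40, s_2 = 224, t_2 = 84, a_3 = 56, b_3 = 144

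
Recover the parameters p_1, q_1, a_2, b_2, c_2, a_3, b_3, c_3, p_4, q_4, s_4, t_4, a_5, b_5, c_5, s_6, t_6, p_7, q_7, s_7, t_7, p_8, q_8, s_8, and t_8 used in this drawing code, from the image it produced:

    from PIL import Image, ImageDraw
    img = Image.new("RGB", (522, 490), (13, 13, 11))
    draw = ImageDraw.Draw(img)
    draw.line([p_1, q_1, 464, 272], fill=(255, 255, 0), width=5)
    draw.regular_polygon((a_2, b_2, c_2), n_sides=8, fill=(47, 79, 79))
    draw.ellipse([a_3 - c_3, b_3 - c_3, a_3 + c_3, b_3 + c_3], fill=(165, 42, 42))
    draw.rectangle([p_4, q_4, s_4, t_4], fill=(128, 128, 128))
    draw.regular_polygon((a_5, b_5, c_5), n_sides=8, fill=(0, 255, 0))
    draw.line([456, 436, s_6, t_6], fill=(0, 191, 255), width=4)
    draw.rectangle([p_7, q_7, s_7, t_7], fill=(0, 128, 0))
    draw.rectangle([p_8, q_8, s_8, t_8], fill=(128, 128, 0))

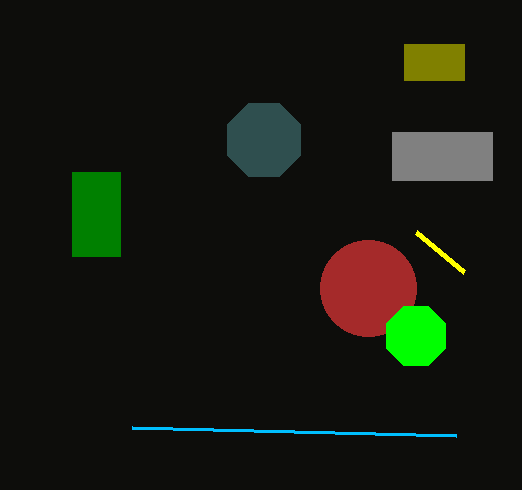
p_1 = 416
q_1 = 232
a_2 = 264
b_2 = 140
c_2 = 40
a_3 = 368
b_3 = 288
c_3 = 48
p_4 = 392
q_4 = 132
s_4 = 492
t_4 = 180
a_5 = 416
b_5 = 336
c_5 = 32
s_6 = 132
t_6 = 428
p_7 = 72
q_7 = 172
s_7 = 120
t_7 = 256
p_8 = 404
q_8 = 44
s_8 = 464
t_8 = 80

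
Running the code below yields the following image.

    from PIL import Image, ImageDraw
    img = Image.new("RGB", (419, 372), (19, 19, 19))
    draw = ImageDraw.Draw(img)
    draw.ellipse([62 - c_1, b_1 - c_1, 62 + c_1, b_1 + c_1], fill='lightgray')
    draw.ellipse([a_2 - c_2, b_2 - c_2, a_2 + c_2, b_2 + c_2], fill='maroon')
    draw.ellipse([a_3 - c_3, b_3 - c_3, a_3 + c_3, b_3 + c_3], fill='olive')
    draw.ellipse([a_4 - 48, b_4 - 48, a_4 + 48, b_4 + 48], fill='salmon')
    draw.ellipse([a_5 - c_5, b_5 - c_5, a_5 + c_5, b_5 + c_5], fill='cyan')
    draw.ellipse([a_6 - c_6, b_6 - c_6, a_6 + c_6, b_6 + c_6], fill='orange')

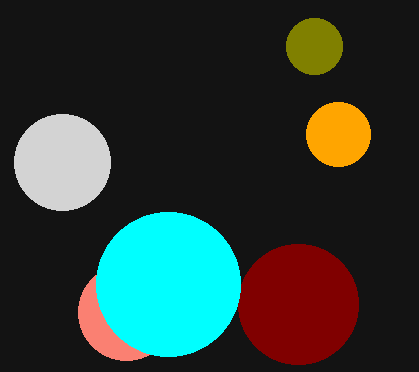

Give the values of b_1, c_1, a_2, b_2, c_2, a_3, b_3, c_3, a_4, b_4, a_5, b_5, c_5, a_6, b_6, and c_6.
b_1 = 162
c_1 = 48
a_2 = 298
b_2 = 304
c_2 = 60
a_3 = 314
b_3 = 46
c_3 = 28
a_4 = 126
b_4 = 312
a_5 = 168
b_5 = 284
c_5 = 72
a_6 = 338
b_6 = 134
c_6 = 32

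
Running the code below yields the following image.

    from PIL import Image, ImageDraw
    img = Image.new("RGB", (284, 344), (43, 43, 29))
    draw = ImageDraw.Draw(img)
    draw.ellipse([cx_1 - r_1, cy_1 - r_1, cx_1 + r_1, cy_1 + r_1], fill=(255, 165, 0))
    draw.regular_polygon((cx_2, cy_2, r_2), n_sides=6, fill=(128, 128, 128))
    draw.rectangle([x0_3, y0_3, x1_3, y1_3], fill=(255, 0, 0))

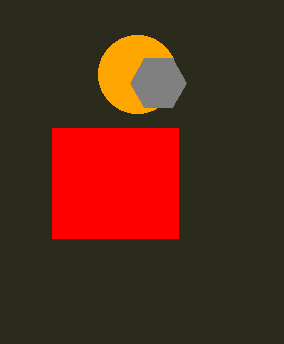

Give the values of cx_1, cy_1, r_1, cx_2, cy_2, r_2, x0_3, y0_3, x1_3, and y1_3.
cx_1 = 137; cy_1 = 74; r_1 = 39; cx_2 = 158; cy_2 = 83; r_2 = 28; x0_3 = 52; y0_3 = 128; x1_3 = 178; y1_3 = 238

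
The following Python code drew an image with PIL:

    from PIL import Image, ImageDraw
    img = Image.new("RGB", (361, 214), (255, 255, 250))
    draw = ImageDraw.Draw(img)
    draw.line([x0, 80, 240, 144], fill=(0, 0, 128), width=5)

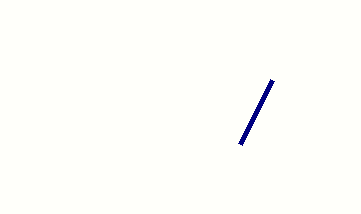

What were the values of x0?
x0 = 272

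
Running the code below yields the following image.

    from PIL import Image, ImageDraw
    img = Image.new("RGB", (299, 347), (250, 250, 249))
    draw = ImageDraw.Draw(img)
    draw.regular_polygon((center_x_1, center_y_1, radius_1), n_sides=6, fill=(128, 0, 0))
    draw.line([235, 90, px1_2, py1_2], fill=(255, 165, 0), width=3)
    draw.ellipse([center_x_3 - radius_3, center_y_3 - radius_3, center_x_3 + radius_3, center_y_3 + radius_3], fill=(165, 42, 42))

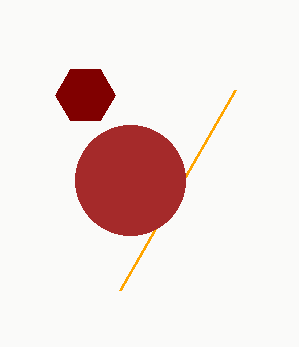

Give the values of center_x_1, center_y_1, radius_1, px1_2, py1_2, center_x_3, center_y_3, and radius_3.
center_x_1 = 85
center_y_1 = 95
radius_1 = 30
px1_2 = 120
py1_2 = 290
center_x_3 = 130
center_y_3 = 180
radius_3 = 55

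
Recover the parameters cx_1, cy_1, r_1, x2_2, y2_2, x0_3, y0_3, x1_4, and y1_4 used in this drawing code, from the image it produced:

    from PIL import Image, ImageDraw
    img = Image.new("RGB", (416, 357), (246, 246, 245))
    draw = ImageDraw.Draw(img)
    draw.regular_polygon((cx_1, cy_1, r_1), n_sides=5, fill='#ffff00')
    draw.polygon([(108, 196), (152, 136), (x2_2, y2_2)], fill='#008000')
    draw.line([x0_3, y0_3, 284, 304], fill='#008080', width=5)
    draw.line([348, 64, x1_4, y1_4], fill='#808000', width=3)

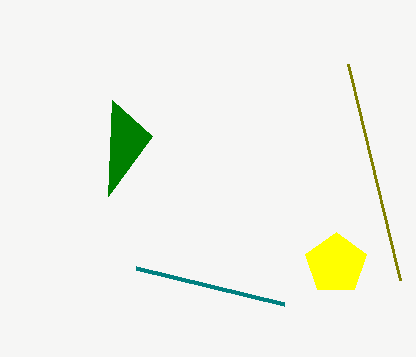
cx_1 = 336, cy_1 = 264, r_1 = 32, x2_2 = 112, y2_2 = 100, x0_3 = 136, y0_3 = 268, x1_4 = 400, y1_4 = 280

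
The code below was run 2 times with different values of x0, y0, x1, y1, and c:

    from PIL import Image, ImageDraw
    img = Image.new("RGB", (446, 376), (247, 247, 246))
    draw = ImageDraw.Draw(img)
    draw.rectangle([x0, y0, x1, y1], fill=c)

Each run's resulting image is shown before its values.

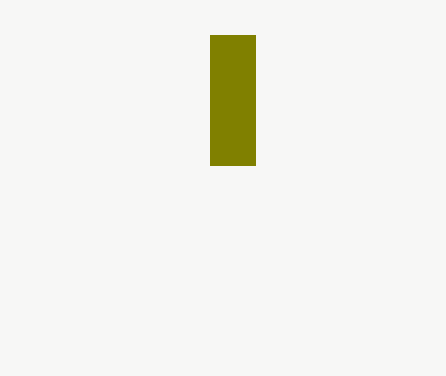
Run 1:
x0 = 210, y0 = 35, x1 = 255, y1 = 165, c = 'olive'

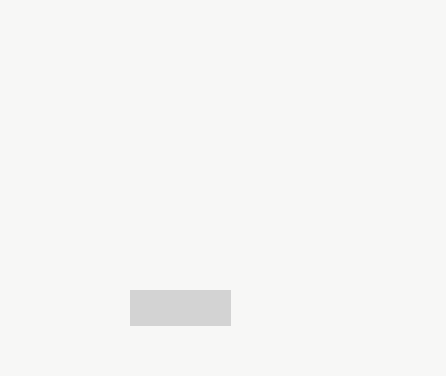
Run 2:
x0 = 130
y0 = 290
x1 = 230
y1 = 325
c = 'lightgray'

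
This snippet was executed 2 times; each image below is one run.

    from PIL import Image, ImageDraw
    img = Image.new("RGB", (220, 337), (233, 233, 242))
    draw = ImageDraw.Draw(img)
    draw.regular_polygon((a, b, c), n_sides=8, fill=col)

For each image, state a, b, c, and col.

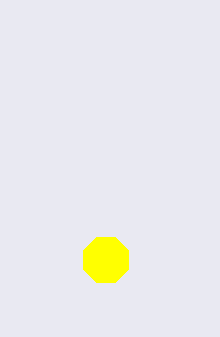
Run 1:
a = 106, b = 260, c = 24, col = 'yellow'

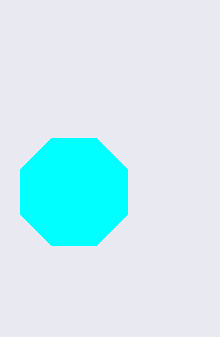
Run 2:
a = 74, b = 192, c = 58, col = 'cyan'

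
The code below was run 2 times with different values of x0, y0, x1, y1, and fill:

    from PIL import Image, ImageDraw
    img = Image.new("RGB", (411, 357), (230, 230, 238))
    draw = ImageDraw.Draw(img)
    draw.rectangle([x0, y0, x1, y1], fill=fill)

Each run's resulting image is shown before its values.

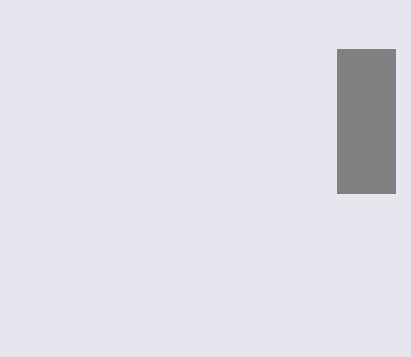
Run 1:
x0 = 337; y0 = 49; x1 = 395; y1 = 193; fill = 'gray'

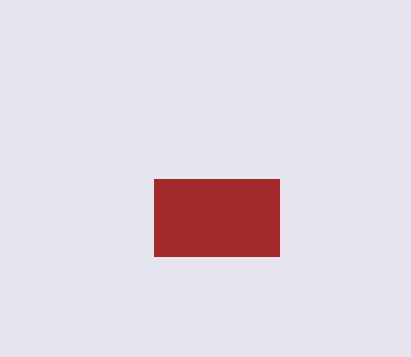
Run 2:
x0 = 154, y0 = 179, x1 = 279, y1 = 256, fill = 'brown'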